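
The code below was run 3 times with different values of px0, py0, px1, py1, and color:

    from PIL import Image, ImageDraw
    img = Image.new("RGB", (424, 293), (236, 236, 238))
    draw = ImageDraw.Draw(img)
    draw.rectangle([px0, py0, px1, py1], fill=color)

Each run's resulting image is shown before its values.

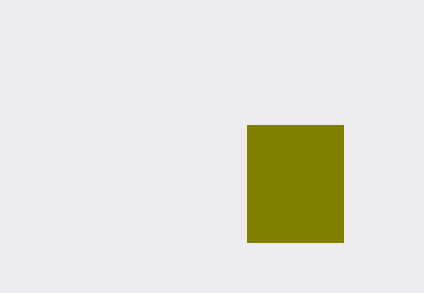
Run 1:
px0 = 247
py0 = 125
px1 = 343
py1 = 242
color = 'olive'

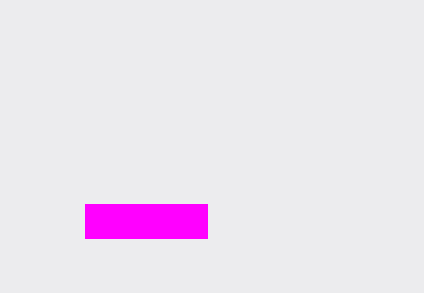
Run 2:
px0 = 85; py0 = 204; px1 = 207; py1 = 238; color = 'magenta'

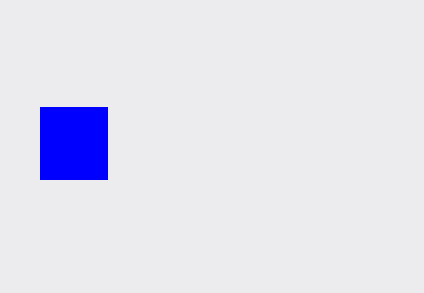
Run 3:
px0 = 40, py0 = 107, px1 = 107, py1 = 179, color = 'blue'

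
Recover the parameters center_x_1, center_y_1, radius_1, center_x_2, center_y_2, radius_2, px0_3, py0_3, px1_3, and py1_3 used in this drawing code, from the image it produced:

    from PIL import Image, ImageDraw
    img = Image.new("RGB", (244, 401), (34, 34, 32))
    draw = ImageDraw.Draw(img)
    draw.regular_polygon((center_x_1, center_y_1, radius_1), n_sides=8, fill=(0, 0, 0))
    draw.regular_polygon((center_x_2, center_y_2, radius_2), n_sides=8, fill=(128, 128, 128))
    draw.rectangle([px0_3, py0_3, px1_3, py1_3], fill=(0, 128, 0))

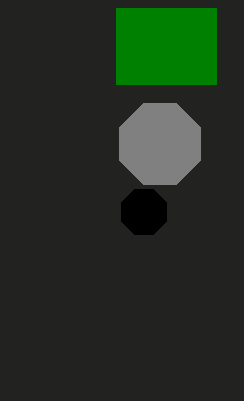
center_x_1 = 144
center_y_1 = 212
radius_1 = 24
center_x_2 = 160
center_y_2 = 144
radius_2 = 44
px0_3 = 116
py0_3 = 8
px1_3 = 216
py1_3 = 84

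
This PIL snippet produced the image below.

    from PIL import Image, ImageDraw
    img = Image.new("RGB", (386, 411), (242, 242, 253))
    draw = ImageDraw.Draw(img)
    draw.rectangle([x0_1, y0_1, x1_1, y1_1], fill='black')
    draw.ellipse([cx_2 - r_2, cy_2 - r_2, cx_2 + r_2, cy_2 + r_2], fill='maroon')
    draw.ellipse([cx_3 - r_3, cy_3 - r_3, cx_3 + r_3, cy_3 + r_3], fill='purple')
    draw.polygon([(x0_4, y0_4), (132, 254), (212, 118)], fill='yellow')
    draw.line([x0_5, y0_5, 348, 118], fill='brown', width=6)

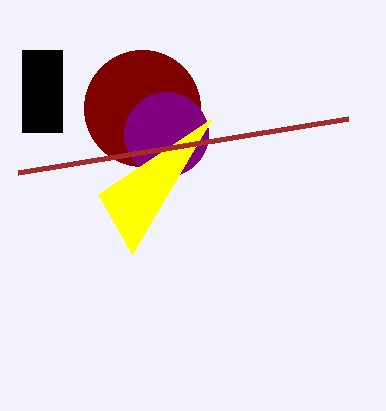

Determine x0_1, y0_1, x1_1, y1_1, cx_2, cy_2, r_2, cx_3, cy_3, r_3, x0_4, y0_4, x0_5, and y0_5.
x0_1 = 22, y0_1 = 50, x1_1 = 62, y1_1 = 132, cx_2 = 142, cy_2 = 108, r_2 = 58, cx_3 = 166, cy_3 = 134, r_3 = 42, x0_4 = 98, y0_4 = 194, x0_5 = 18, y0_5 = 172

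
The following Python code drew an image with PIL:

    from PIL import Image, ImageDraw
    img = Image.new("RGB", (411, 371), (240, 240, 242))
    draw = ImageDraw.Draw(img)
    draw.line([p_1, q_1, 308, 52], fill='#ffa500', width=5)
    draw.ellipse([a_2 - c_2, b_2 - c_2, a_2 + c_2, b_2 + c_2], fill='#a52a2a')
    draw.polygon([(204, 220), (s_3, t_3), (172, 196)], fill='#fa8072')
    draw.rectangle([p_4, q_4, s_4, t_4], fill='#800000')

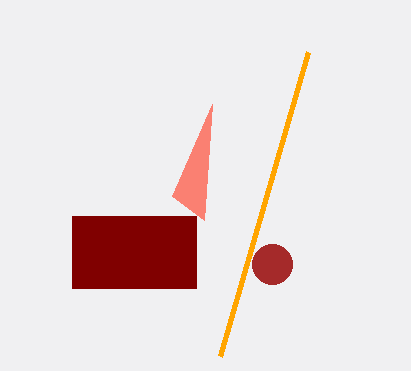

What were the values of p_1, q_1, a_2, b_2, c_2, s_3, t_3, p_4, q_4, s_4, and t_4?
p_1 = 220; q_1 = 356; a_2 = 272; b_2 = 264; c_2 = 20; s_3 = 212; t_3 = 104; p_4 = 72; q_4 = 216; s_4 = 196; t_4 = 288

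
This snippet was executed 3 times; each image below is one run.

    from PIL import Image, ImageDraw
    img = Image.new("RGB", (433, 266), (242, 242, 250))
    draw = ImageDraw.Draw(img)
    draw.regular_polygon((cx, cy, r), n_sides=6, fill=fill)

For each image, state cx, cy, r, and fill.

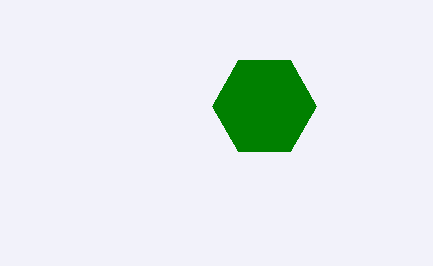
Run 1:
cx = 264
cy = 106
r = 52
fill = 'green'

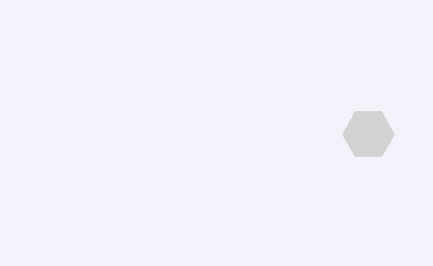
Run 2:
cx = 368, cy = 134, r = 26, fill = 'lightgray'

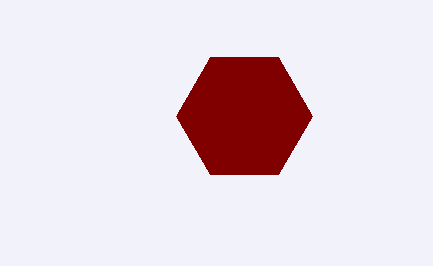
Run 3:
cx = 244; cy = 116; r = 68; fill = 'maroon'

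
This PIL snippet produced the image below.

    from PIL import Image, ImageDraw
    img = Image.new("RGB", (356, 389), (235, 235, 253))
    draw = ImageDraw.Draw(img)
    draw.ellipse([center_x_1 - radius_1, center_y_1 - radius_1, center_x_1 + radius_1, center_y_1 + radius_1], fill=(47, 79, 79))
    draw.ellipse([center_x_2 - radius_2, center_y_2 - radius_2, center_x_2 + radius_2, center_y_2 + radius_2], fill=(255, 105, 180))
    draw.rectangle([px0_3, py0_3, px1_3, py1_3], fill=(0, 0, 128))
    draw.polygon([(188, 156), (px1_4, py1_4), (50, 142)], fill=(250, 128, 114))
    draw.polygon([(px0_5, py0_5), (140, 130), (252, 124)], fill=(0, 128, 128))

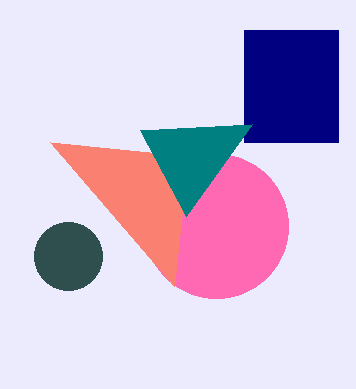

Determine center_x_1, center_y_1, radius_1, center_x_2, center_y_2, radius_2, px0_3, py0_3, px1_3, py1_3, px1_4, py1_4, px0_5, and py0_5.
center_x_1 = 68
center_y_1 = 256
radius_1 = 34
center_x_2 = 216
center_y_2 = 226
radius_2 = 72
px0_3 = 244
py0_3 = 30
px1_3 = 338
py1_3 = 142
px1_4 = 174
py1_4 = 286
px0_5 = 186
py0_5 = 216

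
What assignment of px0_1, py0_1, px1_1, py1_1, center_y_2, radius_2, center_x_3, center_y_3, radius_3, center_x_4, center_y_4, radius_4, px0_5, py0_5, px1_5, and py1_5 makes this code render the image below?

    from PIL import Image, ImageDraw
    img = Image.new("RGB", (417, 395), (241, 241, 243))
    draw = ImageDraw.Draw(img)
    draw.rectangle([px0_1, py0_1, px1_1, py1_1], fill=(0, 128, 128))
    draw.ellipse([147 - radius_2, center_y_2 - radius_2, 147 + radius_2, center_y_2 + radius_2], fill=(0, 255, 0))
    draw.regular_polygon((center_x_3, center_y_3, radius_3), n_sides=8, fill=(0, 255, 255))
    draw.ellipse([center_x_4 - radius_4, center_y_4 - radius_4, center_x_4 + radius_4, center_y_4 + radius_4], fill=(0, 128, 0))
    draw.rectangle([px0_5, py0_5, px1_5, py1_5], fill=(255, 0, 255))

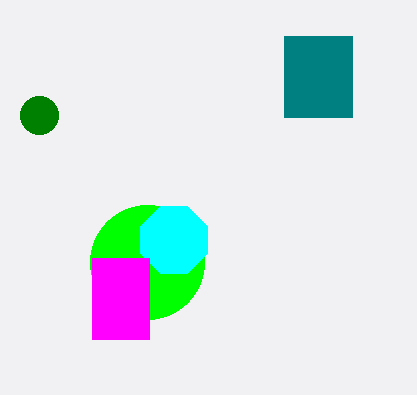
px0_1 = 284; py0_1 = 36; px1_1 = 352; py1_1 = 117; center_y_2 = 262; radius_2 = 57; center_x_3 = 174; center_y_3 = 240; radius_3 = 36; center_x_4 = 39; center_y_4 = 115; radius_4 = 19; px0_5 = 92; py0_5 = 258; px1_5 = 149; py1_5 = 339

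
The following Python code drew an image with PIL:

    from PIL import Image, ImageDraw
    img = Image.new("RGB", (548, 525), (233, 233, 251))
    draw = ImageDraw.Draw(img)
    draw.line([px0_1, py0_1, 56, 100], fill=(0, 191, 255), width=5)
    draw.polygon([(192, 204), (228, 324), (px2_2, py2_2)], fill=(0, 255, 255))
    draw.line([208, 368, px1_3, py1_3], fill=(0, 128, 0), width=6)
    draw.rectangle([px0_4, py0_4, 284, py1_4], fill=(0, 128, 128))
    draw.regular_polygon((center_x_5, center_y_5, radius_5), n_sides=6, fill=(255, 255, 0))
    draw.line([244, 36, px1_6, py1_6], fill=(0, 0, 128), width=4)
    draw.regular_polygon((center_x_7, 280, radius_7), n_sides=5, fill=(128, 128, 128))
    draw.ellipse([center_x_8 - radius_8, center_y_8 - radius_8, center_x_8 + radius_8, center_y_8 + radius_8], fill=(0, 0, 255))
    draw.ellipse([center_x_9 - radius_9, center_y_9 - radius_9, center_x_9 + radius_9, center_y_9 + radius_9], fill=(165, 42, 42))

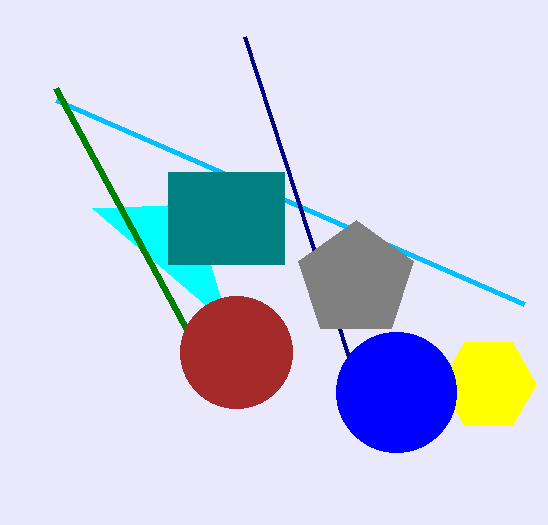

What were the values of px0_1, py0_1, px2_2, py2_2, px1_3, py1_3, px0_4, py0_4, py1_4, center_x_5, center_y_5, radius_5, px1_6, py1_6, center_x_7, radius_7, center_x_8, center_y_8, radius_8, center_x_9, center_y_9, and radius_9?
px0_1 = 524; py0_1 = 304; px2_2 = 92; py2_2 = 208; px1_3 = 56; py1_3 = 88; px0_4 = 168; py0_4 = 172; py1_4 = 264; center_x_5 = 488; center_y_5 = 384; radius_5 = 48; px1_6 = 348; py1_6 = 356; center_x_7 = 356; radius_7 = 60; center_x_8 = 396; center_y_8 = 392; radius_8 = 60; center_x_9 = 236; center_y_9 = 352; radius_9 = 56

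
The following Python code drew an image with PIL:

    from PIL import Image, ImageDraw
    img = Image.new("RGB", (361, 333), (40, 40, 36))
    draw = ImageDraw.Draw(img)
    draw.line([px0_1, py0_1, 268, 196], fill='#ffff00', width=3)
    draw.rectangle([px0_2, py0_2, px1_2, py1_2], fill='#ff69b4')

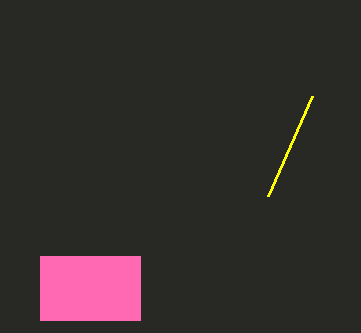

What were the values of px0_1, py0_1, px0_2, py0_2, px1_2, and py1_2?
px0_1 = 312, py0_1 = 96, px0_2 = 40, py0_2 = 256, px1_2 = 140, py1_2 = 320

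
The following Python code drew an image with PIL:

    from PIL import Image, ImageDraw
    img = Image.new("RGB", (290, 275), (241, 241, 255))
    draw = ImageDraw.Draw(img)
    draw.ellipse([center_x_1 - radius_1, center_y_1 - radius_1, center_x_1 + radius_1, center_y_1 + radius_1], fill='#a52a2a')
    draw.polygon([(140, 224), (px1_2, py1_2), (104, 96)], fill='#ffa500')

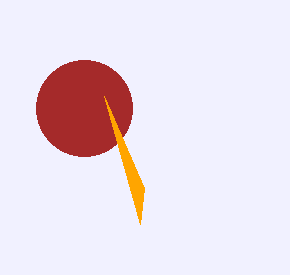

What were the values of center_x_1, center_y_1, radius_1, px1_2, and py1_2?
center_x_1 = 84, center_y_1 = 108, radius_1 = 48, px1_2 = 144, py1_2 = 188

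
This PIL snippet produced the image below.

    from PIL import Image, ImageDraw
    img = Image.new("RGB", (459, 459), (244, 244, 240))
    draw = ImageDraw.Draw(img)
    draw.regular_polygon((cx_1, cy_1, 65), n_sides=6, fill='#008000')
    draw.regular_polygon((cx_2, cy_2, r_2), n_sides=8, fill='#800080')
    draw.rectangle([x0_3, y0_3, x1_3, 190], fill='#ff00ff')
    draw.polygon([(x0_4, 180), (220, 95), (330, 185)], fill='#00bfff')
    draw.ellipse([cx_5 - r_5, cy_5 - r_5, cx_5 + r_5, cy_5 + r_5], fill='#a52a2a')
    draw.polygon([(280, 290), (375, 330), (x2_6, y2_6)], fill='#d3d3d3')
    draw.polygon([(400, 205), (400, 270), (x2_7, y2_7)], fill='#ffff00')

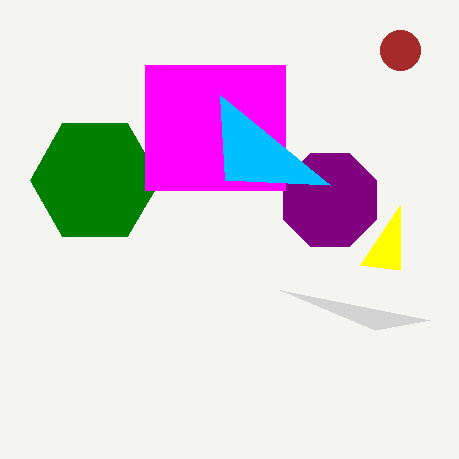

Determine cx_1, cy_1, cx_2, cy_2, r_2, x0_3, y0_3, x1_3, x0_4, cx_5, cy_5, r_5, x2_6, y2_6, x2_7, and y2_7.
cx_1 = 95; cy_1 = 180; cx_2 = 330; cy_2 = 200; r_2 = 50; x0_3 = 145; y0_3 = 65; x1_3 = 285; x0_4 = 225; cx_5 = 400; cy_5 = 50; r_5 = 20; x2_6 = 430; y2_6 = 320; x2_7 = 360; y2_7 = 265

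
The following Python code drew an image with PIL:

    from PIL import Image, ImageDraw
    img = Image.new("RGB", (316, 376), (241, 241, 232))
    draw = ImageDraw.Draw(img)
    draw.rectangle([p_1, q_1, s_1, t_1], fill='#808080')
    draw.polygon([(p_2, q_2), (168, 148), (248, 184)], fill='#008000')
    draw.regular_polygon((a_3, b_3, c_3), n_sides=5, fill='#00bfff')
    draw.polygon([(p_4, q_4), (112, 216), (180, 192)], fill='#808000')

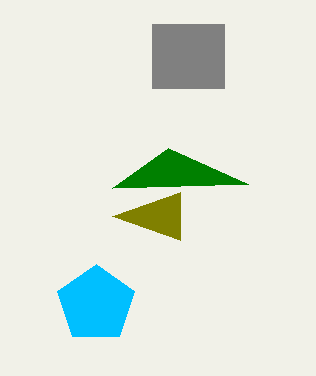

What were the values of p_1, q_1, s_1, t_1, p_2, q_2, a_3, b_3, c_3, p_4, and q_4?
p_1 = 152, q_1 = 24, s_1 = 224, t_1 = 88, p_2 = 112, q_2 = 188, a_3 = 96, b_3 = 304, c_3 = 40, p_4 = 180, q_4 = 240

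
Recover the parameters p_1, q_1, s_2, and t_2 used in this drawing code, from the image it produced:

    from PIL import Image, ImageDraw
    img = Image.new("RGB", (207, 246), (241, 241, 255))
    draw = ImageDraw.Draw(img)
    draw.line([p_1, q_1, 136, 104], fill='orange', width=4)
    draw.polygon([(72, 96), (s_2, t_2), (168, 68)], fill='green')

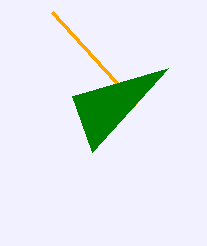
p_1 = 52, q_1 = 12, s_2 = 92, t_2 = 152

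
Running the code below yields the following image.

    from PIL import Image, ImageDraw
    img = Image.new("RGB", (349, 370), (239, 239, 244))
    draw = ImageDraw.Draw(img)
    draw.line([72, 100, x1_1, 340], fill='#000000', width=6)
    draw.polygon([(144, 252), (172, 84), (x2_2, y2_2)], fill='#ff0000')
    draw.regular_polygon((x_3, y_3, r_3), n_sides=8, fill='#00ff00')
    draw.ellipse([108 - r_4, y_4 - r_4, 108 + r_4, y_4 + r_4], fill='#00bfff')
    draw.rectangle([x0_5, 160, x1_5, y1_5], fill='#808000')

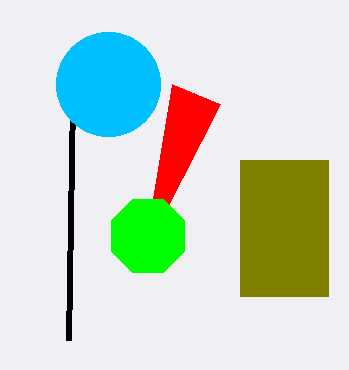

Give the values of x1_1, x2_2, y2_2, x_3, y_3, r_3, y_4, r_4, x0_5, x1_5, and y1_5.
x1_1 = 68, x2_2 = 220, y2_2 = 104, x_3 = 148, y_3 = 236, r_3 = 40, y_4 = 84, r_4 = 52, x0_5 = 240, x1_5 = 328, y1_5 = 296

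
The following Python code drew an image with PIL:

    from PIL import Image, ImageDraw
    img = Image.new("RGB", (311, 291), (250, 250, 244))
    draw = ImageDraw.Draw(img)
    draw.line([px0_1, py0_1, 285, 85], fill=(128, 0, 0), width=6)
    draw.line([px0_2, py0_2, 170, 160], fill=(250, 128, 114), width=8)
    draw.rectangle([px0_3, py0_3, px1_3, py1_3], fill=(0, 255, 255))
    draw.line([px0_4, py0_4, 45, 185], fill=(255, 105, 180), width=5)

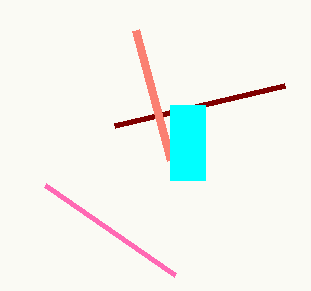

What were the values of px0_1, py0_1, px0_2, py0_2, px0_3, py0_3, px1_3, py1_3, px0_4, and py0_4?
px0_1 = 115; py0_1 = 125; px0_2 = 135; py0_2 = 30; px0_3 = 170; py0_3 = 105; px1_3 = 205; py1_3 = 180; px0_4 = 175; py0_4 = 275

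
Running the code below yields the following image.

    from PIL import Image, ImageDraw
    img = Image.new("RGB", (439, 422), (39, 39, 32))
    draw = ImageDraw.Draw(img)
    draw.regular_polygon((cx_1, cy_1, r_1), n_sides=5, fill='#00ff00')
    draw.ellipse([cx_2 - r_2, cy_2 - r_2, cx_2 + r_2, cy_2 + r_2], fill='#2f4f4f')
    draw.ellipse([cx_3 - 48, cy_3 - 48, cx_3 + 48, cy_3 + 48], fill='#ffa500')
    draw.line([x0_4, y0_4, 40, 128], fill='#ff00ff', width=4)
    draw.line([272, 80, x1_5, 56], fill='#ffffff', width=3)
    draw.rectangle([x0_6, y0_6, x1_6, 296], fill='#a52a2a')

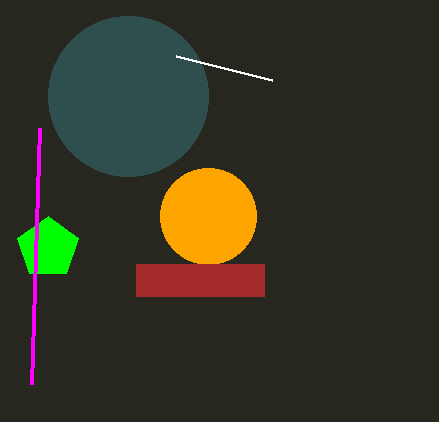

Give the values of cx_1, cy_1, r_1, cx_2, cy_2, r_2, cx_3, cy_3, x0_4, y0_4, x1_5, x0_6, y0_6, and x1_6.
cx_1 = 48
cy_1 = 248
r_1 = 32
cx_2 = 128
cy_2 = 96
r_2 = 80
cx_3 = 208
cy_3 = 216
x0_4 = 32
y0_4 = 384
x1_5 = 176
x0_6 = 136
y0_6 = 264
x1_6 = 264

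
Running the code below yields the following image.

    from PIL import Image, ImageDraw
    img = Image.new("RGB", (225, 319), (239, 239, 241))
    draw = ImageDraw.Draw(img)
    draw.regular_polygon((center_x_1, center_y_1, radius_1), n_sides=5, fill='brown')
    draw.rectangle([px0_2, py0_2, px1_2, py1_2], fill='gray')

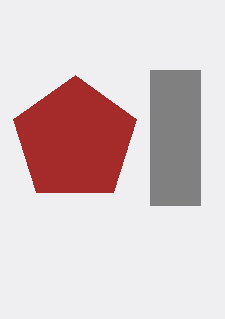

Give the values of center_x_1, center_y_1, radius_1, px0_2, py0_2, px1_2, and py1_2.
center_x_1 = 75
center_y_1 = 140
radius_1 = 65
px0_2 = 150
py0_2 = 70
px1_2 = 200
py1_2 = 205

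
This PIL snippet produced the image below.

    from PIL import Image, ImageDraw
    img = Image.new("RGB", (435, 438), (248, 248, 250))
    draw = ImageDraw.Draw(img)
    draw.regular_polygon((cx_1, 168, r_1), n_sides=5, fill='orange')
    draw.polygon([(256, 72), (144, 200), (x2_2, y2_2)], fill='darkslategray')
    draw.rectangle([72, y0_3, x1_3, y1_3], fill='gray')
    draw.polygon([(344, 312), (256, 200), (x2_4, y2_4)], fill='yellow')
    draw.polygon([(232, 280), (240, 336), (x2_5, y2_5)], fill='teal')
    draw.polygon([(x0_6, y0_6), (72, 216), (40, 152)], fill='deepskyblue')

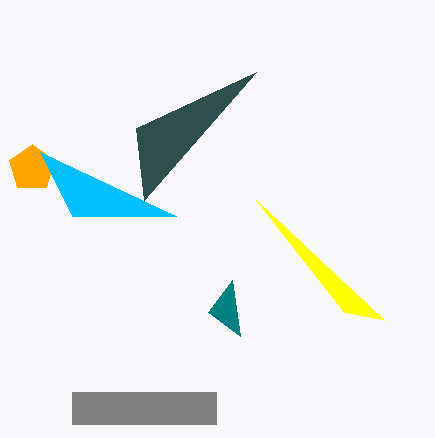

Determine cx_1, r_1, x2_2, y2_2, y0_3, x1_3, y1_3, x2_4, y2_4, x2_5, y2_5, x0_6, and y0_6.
cx_1 = 32; r_1 = 24; x2_2 = 136; y2_2 = 128; y0_3 = 392; x1_3 = 216; y1_3 = 424; x2_4 = 384; y2_4 = 320; x2_5 = 208; y2_5 = 312; x0_6 = 176; y0_6 = 216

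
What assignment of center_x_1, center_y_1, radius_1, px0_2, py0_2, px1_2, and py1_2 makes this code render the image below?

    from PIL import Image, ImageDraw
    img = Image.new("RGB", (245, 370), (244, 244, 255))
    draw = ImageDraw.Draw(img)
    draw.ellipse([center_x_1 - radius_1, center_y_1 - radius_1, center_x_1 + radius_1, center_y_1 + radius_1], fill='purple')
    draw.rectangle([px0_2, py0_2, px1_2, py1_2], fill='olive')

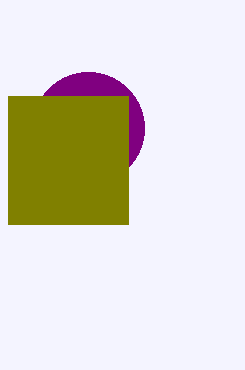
center_x_1 = 88; center_y_1 = 128; radius_1 = 56; px0_2 = 8; py0_2 = 96; px1_2 = 128; py1_2 = 224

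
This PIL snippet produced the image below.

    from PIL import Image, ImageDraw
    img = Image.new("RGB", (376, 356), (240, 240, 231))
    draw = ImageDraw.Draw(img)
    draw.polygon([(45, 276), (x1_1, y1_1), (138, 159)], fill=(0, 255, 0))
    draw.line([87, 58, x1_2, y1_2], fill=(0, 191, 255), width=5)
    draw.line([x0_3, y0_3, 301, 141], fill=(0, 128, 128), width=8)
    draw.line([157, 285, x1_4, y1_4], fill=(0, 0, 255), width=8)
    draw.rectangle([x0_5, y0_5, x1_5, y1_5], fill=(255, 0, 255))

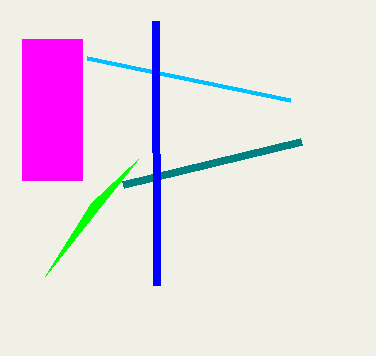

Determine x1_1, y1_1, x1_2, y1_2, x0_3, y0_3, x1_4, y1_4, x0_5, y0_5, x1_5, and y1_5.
x1_1 = 91; y1_1 = 203; x1_2 = 290; y1_2 = 100; x0_3 = 123; y0_3 = 184; x1_4 = 156; y1_4 = 21; x0_5 = 22; y0_5 = 39; x1_5 = 82; y1_5 = 180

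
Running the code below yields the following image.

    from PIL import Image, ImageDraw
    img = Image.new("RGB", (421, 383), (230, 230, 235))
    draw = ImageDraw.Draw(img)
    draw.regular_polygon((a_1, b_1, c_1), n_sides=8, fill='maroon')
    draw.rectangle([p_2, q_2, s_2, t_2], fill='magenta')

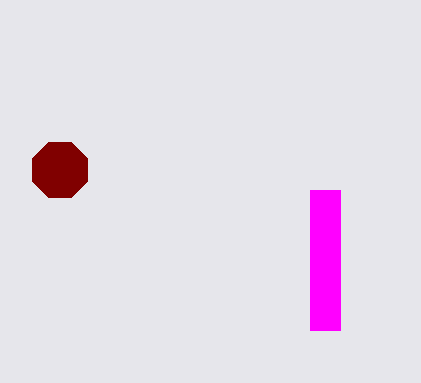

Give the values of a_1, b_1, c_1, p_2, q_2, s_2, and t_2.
a_1 = 60
b_1 = 170
c_1 = 30
p_2 = 310
q_2 = 190
s_2 = 340
t_2 = 330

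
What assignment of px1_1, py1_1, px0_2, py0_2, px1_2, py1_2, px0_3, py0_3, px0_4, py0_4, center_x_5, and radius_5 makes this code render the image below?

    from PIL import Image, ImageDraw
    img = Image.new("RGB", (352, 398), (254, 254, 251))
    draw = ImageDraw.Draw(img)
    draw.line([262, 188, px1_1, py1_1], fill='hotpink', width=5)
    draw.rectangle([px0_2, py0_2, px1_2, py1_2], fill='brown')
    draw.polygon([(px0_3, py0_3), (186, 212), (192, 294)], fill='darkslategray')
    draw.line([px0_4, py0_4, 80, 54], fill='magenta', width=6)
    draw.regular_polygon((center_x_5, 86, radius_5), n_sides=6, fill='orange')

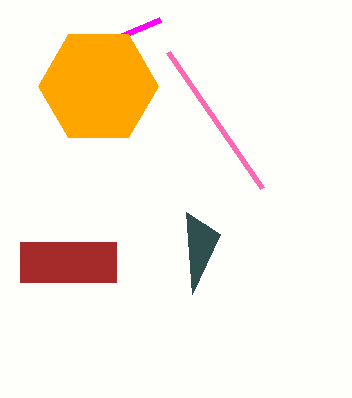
px1_1 = 168, py1_1 = 52, px0_2 = 20, py0_2 = 242, px1_2 = 116, py1_2 = 282, px0_3 = 220, py0_3 = 234, px0_4 = 160, py0_4 = 20, center_x_5 = 98, radius_5 = 60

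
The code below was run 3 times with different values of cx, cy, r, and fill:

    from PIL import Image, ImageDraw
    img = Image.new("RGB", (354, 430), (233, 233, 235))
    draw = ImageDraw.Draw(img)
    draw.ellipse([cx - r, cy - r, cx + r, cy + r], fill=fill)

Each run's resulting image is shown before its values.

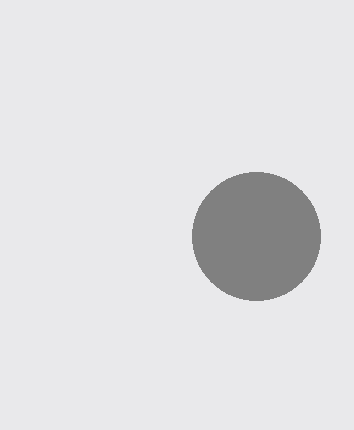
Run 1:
cx = 256, cy = 236, r = 64, fill = 'gray'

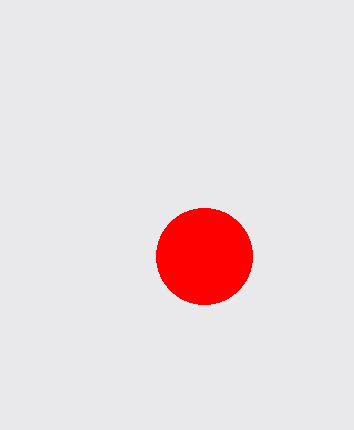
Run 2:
cx = 204, cy = 256, r = 48, fill = 'red'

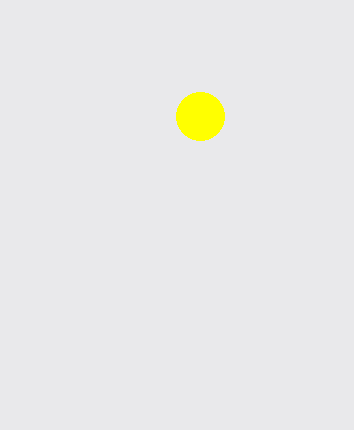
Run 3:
cx = 200; cy = 116; r = 24; fill = 'yellow'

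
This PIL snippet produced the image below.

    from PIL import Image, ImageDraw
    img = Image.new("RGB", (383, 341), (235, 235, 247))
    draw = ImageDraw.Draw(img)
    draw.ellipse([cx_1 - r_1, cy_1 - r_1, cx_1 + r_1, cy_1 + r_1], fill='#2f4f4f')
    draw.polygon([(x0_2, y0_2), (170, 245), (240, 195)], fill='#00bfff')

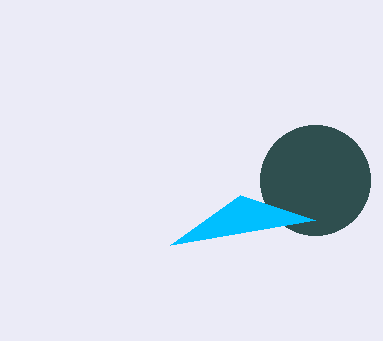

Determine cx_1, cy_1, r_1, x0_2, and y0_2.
cx_1 = 315; cy_1 = 180; r_1 = 55; x0_2 = 315; y0_2 = 220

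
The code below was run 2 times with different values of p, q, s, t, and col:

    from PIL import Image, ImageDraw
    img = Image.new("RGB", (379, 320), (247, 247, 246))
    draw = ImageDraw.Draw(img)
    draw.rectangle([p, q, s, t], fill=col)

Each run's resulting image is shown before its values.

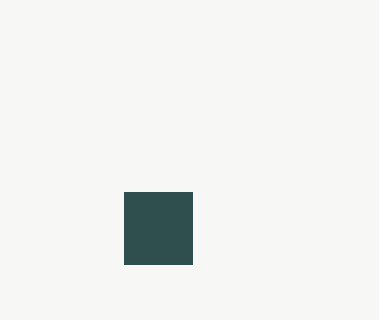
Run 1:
p = 124, q = 192, s = 192, t = 264, col = 'darkslategray'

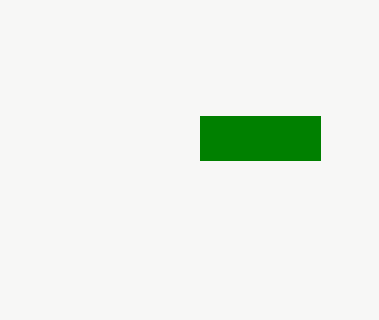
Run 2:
p = 200
q = 116
s = 320
t = 160
col = 'green'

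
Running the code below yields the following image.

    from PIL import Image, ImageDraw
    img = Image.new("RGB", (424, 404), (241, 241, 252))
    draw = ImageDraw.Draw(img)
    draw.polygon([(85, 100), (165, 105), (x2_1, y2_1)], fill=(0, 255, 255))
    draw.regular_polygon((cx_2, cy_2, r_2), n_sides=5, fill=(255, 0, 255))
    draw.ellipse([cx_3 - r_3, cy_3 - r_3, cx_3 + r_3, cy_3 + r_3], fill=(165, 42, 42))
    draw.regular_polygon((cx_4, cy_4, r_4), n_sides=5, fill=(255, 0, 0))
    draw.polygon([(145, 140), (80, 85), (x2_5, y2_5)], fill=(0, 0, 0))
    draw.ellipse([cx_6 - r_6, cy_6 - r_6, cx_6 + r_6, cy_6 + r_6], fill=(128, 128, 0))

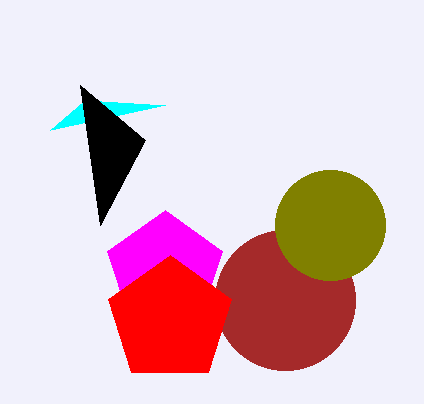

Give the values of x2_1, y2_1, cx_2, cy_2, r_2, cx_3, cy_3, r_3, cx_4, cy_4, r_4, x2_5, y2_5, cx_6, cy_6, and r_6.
x2_1 = 50; y2_1 = 130; cx_2 = 165; cy_2 = 270; r_2 = 60; cx_3 = 285; cy_3 = 300; r_3 = 70; cx_4 = 170; cy_4 = 320; r_4 = 65; x2_5 = 100; y2_5 = 225; cx_6 = 330; cy_6 = 225; r_6 = 55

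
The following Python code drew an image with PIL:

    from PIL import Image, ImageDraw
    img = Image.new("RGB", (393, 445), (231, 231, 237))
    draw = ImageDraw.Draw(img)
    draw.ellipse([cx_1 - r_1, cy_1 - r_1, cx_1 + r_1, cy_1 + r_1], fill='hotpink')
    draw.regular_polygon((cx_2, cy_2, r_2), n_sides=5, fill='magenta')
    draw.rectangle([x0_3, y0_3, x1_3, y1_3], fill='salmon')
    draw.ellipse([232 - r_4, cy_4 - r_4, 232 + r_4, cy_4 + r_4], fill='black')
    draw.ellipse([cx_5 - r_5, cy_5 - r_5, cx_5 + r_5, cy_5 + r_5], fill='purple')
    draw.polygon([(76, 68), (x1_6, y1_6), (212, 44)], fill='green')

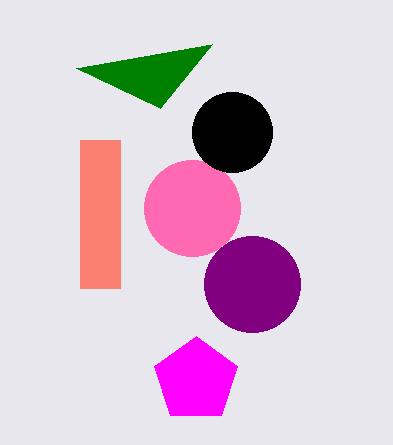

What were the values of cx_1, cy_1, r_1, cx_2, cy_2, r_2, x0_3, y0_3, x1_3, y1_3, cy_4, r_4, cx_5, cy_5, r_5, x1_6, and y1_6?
cx_1 = 192; cy_1 = 208; r_1 = 48; cx_2 = 196; cy_2 = 380; r_2 = 44; x0_3 = 80; y0_3 = 140; x1_3 = 120; y1_3 = 288; cy_4 = 132; r_4 = 40; cx_5 = 252; cy_5 = 284; r_5 = 48; x1_6 = 160; y1_6 = 108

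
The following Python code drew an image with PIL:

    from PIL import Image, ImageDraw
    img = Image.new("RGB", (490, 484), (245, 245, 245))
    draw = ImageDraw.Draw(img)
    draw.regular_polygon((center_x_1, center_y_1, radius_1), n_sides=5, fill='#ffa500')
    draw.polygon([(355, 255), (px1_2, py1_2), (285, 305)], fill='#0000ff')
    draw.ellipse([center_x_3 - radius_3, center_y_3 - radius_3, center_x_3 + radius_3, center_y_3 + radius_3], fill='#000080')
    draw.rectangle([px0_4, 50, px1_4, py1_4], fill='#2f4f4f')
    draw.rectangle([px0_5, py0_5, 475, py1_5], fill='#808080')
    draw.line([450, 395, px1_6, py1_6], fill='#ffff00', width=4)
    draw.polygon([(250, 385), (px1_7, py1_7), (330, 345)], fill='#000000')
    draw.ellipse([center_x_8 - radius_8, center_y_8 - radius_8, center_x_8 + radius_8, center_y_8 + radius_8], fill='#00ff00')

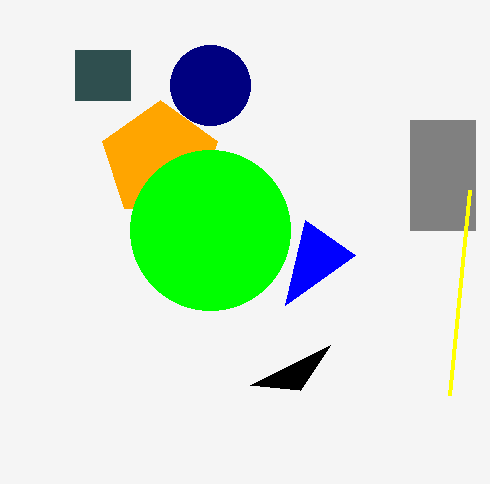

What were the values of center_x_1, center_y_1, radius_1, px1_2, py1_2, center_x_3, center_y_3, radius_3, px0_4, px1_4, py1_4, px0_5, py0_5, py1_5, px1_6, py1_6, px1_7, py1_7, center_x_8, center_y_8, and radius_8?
center_x_1 = 160, center_y_1 = 160, radius_1 = 60, px1_2 = 305, py1_2 = 220, center_x_3 = 210, center_y_3 = 85, radius_3 = 40, px0_4 = 75, px1_4 = 130, py1_4 = 100, px0_5 = 410, py0_5 = 120, py1_5 = 230, px1_6 = 470, py1_6 = 190, px1_7 = 300, py1_7 = 390, center_x_8 = 210, center_y_8 = 230, radius_8 = 80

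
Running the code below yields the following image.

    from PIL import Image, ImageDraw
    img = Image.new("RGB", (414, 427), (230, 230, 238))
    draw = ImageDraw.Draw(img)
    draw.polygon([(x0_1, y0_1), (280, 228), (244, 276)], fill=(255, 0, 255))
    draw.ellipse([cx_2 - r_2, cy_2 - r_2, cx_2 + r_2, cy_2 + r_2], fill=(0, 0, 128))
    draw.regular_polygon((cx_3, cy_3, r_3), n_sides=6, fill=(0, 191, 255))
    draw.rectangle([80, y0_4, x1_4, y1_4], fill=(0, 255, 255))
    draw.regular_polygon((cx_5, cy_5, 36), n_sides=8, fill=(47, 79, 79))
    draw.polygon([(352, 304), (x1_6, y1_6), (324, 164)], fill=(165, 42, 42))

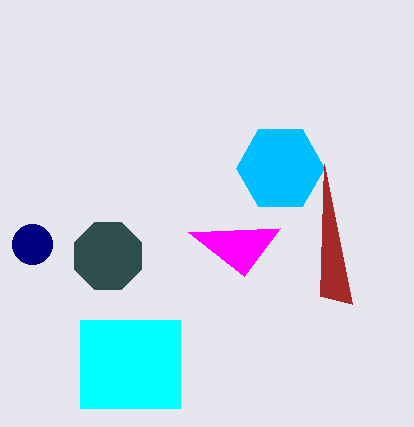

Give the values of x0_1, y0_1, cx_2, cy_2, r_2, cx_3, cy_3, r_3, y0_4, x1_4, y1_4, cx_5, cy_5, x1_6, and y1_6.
x0_1 = 188; y0_1 = 232; cx_2 = 32; cy_2 = 244; r_2 = 20; cx_3 = 280; cy_3 = 168; r_3 = 44; y0_4 = 320; x1_4 = 180; y1_4 = 408; cx_5 = 108; cy_5 = 256; x1_6 = 320; y1_6 = 296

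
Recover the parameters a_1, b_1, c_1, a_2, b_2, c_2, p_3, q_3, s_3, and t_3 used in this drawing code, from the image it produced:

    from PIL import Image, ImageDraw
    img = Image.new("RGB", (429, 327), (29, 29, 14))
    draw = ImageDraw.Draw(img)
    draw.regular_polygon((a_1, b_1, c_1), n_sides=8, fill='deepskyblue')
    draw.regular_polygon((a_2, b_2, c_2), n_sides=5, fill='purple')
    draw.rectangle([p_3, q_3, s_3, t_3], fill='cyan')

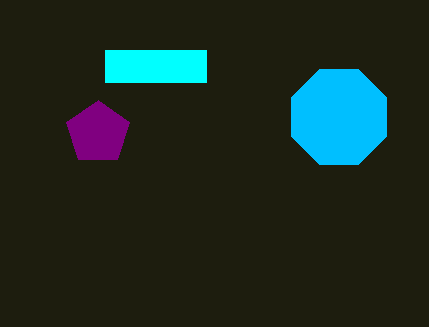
a_1 = 339; b_1 = 117; c_1 = 51; a_2 = 98; b_2 = 133; c_2 = 33; p_3 = 105; q_3 = 50; s_3 = 206; t_3 = 82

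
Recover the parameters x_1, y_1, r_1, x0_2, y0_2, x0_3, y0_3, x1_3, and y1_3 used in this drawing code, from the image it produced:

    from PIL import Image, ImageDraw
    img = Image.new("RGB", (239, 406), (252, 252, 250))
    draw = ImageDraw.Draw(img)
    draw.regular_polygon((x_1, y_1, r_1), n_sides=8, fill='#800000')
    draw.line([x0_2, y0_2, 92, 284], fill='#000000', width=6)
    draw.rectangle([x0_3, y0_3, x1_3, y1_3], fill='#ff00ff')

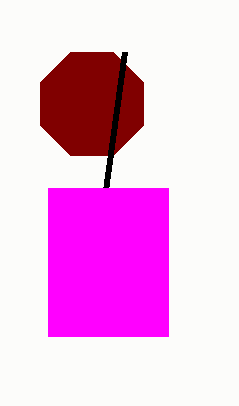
x_1 = 92
y_1 = 104
r_1 = 56
x0_2 = 124
y0_2 = 52
x0_3 = 48
y0_3 = 188
x1_3 = 168
y1_3 = 336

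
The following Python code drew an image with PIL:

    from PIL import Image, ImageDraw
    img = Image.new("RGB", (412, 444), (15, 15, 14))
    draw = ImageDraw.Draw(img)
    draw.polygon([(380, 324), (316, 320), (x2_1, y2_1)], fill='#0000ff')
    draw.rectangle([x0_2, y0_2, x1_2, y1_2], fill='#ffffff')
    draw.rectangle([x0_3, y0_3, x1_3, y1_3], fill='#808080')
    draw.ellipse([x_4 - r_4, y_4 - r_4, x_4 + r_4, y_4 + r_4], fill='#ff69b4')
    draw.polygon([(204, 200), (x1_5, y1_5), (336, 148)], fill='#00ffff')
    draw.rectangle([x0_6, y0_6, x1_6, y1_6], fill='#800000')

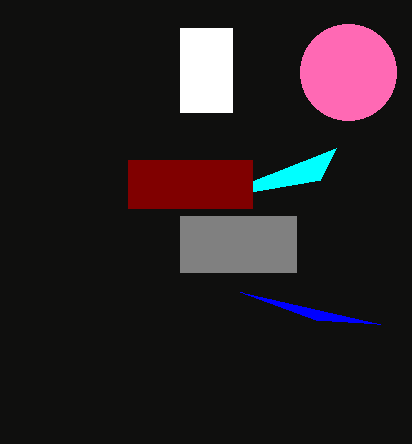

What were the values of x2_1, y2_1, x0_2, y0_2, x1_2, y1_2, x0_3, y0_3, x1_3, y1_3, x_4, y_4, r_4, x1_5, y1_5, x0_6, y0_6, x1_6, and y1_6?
x2_1 = 240
y2_1 = 292
x0_2 = 180
y0_2 = 28
x1_2 = 232
y1_2 = 112
x0_3 = 180
y0_3 = 216
x1_3 = 296
y1_3 = 272
x_4 = 348
y_4 = 72
r_4 = 48
x1_5 = 320
y1_5 = 180
x0_6 = 128
y0_6 = 160
x1_6 = 252
y1_6 = 208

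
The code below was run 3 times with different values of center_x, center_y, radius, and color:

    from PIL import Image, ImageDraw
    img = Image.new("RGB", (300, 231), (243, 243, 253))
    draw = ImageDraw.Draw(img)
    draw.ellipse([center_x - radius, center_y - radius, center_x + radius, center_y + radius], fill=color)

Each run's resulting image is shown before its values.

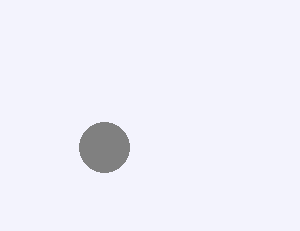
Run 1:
center_x = 104
center_y = 147
radius = 25
color = 'gray'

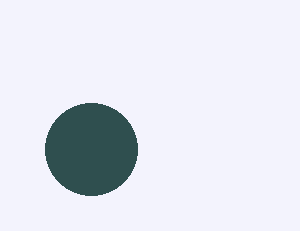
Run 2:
center_x = 91
center_y = 149
radius = 46
color = 'darkslategray'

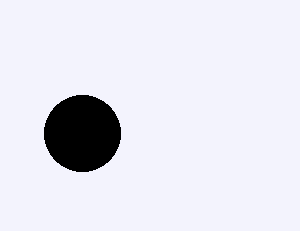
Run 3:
center_x = 82
center_y = 133
radius = 38
color = 'black'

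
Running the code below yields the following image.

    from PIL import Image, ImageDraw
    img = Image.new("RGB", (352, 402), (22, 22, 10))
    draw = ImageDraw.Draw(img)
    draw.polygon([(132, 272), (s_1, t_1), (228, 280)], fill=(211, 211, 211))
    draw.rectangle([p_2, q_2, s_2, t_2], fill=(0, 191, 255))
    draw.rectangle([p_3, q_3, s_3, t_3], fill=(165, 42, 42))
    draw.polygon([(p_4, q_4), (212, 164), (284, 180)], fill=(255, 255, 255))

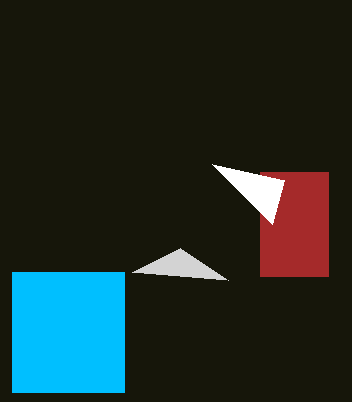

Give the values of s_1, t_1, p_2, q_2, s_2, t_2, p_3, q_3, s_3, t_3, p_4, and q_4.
s_1 = 180; t_1 = 248; p_2 = 12; q_2 = 272; s_2 = 124; t_2 = 392; p_3 = 260; q_3 = 172; s_3 = 328; t_3 = 276; p_4 = 272; q_4 = 224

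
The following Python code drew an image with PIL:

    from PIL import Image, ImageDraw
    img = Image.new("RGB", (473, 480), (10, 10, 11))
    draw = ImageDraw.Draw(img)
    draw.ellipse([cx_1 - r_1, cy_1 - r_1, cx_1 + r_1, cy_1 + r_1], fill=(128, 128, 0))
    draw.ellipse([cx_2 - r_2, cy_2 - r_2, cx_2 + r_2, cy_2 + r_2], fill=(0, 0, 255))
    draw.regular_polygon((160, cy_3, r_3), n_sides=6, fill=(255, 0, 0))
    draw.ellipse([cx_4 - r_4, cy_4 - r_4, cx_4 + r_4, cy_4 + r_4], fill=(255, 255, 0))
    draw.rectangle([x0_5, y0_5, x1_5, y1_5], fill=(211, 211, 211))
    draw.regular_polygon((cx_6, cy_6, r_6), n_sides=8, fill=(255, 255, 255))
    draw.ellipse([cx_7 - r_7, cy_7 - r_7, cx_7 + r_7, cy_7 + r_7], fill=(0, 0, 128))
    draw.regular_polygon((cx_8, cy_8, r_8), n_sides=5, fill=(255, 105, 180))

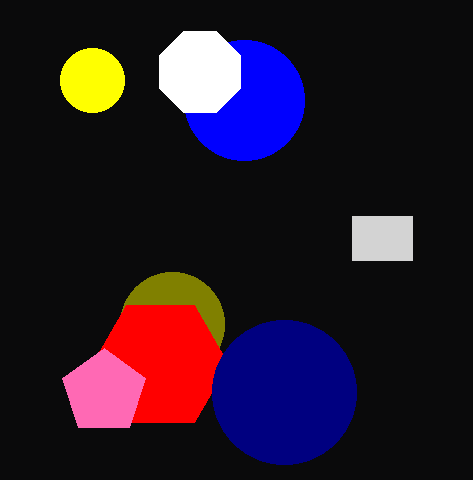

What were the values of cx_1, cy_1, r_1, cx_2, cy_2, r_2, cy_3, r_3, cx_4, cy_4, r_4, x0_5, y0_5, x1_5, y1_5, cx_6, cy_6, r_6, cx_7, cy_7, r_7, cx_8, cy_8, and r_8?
cx_1 = 172
cy_1 = 324
r_1 = 52
cx_2 = 244
cy_2 = 100
r_2 = 60
cy_3 = 364
r_3 = 68
cx_4 = 92
cy_4 = 80
r_4 = 32
x0_5 = 352
y0_5 = 216
x1_5 = 412
y1_5 = 260
cx_6 = 200
cy_6 = 72
r_6 = 44
cx_7 = 284
cy_7 = 392
r_7 = 72
cx_8 = 104
cy_8 = 392
r_8 = 44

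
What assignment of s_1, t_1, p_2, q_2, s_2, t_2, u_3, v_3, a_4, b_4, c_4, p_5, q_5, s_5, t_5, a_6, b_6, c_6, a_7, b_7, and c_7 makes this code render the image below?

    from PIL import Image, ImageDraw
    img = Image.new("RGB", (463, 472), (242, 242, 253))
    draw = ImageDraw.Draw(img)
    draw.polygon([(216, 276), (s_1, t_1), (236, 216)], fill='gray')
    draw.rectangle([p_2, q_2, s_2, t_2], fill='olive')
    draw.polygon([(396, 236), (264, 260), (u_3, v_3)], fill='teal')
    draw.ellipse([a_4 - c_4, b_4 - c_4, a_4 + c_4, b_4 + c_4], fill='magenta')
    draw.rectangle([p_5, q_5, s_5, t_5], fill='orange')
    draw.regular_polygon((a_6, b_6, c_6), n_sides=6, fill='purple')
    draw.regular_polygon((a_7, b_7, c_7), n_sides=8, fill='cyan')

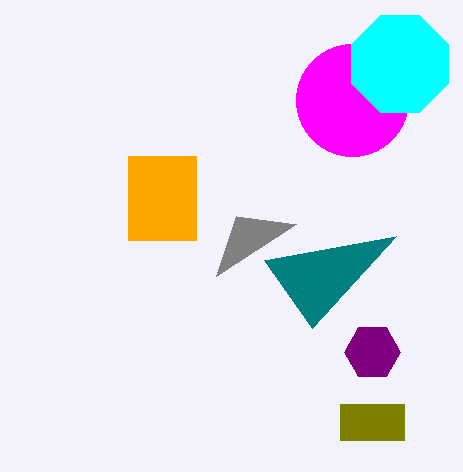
s_1 = 296; t_1 = 224; p_2 = 340; q_2 = 404; s_2 = 404; t_2 = 440; u_3 = 312; v_3 = 328; a_4 = 352; b_4 = 100; c_4 = 56; p_5 = 128; q_5 = 156; s_5 = 196; t_5 = 240; a_6 = 372; b_6 = 352; c_6 = 28; a_7 = 400; b_7 = 64; c_7 = 52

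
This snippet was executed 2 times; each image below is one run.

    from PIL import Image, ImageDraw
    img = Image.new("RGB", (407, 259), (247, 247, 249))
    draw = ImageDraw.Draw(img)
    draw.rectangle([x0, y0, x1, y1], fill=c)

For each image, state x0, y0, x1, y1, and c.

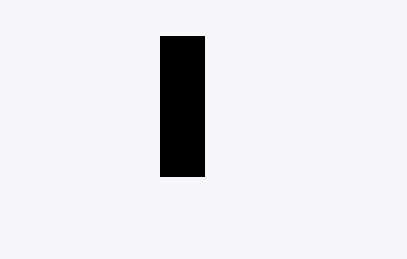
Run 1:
x0 = 160, y0 = 36, x1 = 204, y1 = 176, c = 'black'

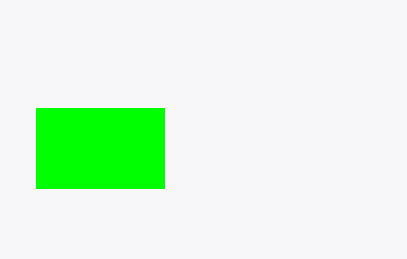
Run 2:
x0 = 36, y0 = 108, x1 = 164, y1 = 188, c = 'lime'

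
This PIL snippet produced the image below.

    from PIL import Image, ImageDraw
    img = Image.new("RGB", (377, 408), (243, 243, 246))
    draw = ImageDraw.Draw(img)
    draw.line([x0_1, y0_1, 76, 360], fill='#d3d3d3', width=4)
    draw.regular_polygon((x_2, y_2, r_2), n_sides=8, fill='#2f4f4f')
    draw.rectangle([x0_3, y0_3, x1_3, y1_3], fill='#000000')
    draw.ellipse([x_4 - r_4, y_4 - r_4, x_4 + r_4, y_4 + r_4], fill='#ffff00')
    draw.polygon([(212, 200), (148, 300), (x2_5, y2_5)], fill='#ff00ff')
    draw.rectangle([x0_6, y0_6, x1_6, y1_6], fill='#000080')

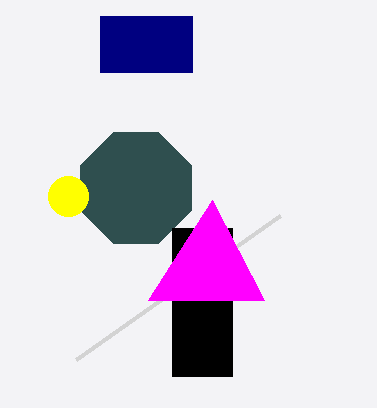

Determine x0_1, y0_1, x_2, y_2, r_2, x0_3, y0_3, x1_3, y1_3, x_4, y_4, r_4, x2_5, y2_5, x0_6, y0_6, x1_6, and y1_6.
x0_1 = 280, y0_1 = 216, x_2 = 136, y_2 = 188, r_2 = 60, x0_3 = 172, y0_3 = 228, x1_3 = 232, y1_3 = 376, x_4 = 68, y_4 = 196, r_4 = 20, x2_5 = 264, y2_5 = 300, x0_6 = 100, y0_6 = 16, x1_6 = 192, y1_6 = 72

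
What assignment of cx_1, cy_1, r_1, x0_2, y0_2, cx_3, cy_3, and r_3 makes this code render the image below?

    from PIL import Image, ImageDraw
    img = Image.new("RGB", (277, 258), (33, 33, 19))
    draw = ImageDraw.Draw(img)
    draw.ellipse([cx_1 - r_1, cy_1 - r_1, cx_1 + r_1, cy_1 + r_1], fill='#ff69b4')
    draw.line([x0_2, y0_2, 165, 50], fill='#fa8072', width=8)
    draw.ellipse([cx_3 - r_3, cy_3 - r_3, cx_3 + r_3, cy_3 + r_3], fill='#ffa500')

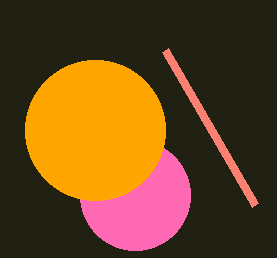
cx_1 = 135
cy_1 = 195
r_1 = 55
x0_2 = 255
y0_2 = 205
cx_3 = 95
cy_3 = 130
r_3 = 70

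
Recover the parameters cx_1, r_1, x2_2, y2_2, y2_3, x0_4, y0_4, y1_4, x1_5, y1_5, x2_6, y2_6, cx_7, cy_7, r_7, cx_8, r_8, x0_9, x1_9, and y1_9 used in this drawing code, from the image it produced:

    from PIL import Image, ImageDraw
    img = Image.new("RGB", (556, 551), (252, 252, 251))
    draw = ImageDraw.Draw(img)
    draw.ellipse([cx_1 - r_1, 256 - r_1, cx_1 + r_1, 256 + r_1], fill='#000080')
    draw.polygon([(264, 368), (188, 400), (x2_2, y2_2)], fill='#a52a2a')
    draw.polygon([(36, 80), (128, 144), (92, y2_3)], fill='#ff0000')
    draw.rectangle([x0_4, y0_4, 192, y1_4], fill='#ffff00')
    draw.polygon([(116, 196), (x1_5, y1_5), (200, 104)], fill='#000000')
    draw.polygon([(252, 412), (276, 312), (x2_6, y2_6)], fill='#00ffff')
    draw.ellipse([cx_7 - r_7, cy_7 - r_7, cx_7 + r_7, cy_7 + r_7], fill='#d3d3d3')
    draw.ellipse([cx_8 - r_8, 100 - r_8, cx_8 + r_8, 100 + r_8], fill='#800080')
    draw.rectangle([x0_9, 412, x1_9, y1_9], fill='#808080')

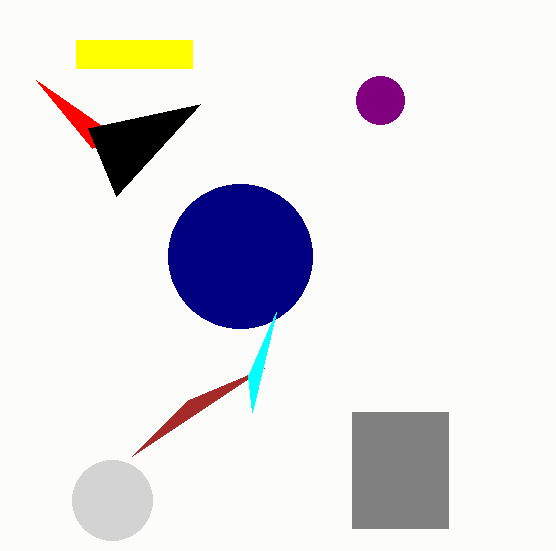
cx_1 = 240, r_1 = 72, x2_2 = 132, y2_2 = 456, y2_3 = 148, x0_4 = 76, y0_4 = 40, y1_4 = 68, x1_5 = 88, y1_5 = 128, x2_6 = 248, y2_6 = 376, cx_7 = 112, cy_7 = 500, r_7 = 40, cx_8 = 380, r_8 = 24, x0_9 = 352, x1_9 = 448, y1_9 = 528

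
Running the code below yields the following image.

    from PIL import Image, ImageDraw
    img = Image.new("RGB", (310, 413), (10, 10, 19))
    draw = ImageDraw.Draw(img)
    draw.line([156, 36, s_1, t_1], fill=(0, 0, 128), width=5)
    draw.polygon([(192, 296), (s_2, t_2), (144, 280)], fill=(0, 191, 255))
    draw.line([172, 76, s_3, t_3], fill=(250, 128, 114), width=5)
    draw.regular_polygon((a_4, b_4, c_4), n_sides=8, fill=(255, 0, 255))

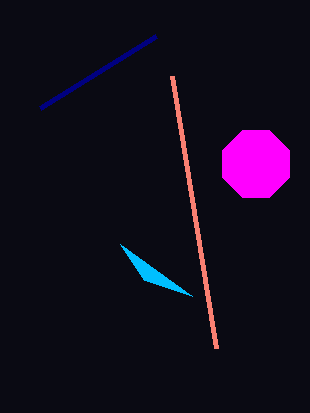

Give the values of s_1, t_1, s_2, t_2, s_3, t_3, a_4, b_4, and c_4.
s_1 = 40, t_1 = 108, s_2 = 120, t_2 = 244, s_3 = 216, t_3 = 348, a_4 = 256, b_4 = 164, c_4 = 36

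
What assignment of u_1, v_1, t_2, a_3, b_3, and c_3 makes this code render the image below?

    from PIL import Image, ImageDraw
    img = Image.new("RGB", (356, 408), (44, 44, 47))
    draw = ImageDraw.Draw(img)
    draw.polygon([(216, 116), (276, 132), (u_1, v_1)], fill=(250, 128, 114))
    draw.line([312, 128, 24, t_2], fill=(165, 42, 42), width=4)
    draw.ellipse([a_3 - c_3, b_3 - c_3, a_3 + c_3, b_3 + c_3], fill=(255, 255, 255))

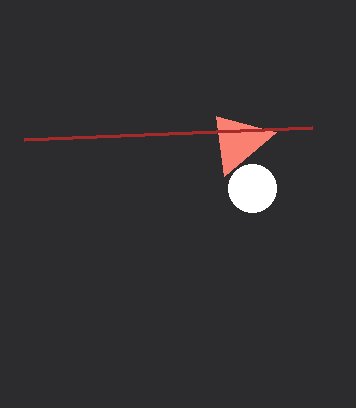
u_1 = 224
v_1 = 176
t_2 = 140
a_3 = 252
b_3 = 188
c_3 = 24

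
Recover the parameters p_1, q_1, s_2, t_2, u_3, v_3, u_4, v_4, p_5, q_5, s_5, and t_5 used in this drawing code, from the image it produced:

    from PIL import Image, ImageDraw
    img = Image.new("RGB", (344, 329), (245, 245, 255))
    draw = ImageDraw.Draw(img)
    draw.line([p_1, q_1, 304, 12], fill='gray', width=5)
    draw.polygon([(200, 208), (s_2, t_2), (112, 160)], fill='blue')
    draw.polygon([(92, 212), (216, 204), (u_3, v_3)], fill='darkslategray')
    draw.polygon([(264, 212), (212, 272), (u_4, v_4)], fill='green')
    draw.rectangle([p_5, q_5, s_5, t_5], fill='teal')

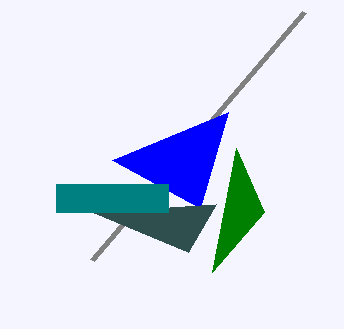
p_1 = 92
q_1 = 260
s_2 = 228
t_2 = 112
u_3 = 188
v_3 = 252
u_4 = 236
v_4 = 148
p_5 = 56
q_5 = 184
s_5 = 168
t_5 = 212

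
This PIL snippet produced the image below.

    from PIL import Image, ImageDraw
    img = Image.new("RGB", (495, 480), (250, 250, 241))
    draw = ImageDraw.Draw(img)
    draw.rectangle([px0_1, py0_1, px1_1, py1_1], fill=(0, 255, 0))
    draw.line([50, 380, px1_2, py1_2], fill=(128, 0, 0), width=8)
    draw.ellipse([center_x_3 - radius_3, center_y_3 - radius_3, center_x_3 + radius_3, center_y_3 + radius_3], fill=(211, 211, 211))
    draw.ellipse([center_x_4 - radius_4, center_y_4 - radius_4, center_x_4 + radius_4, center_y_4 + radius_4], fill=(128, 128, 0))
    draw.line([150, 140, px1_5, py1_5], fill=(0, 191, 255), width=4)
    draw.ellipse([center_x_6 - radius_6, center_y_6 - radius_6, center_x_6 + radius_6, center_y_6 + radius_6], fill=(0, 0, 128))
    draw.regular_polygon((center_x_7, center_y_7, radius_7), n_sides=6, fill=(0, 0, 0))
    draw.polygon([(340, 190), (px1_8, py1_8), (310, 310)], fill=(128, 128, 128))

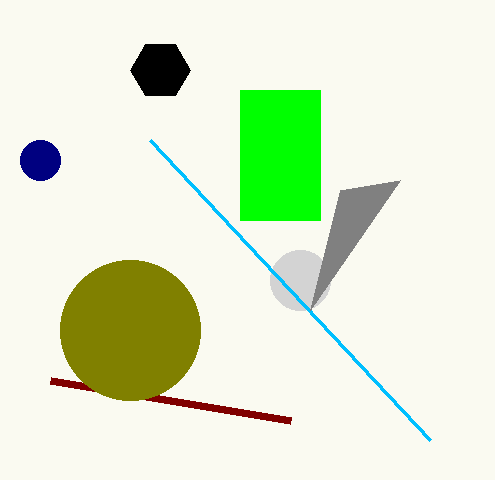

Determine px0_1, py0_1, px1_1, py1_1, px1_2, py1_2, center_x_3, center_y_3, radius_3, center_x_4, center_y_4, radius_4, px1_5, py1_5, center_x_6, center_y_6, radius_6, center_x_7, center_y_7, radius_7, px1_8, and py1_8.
px0_1 = 240
py0_1 = 90
px1_1 = 320
py1_1 = 220
px1_2 = 290
py1_2 = 420
center_x_3 = 300
center_y_3 = 280
radius_3 = 30
center_x_4 = 130
center_y_4 = 330
radius_4 = 70
px1_5 = 430
py1_5 = 440
center_x_6 = 40
center_y_6 = 160
radius_6 = 20
center_x_7 = 160
center_y_7 = 70
radius_7 = 30
px1_8 = 400
py1_8 = 180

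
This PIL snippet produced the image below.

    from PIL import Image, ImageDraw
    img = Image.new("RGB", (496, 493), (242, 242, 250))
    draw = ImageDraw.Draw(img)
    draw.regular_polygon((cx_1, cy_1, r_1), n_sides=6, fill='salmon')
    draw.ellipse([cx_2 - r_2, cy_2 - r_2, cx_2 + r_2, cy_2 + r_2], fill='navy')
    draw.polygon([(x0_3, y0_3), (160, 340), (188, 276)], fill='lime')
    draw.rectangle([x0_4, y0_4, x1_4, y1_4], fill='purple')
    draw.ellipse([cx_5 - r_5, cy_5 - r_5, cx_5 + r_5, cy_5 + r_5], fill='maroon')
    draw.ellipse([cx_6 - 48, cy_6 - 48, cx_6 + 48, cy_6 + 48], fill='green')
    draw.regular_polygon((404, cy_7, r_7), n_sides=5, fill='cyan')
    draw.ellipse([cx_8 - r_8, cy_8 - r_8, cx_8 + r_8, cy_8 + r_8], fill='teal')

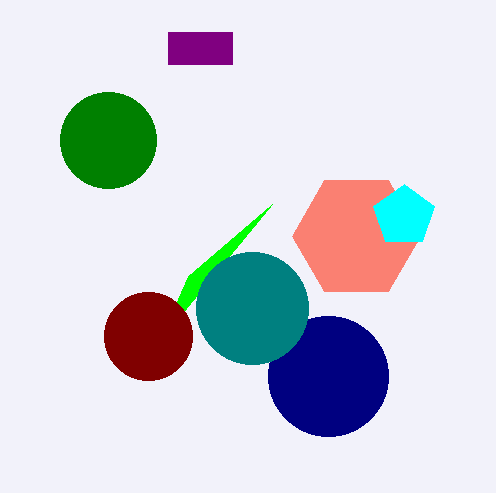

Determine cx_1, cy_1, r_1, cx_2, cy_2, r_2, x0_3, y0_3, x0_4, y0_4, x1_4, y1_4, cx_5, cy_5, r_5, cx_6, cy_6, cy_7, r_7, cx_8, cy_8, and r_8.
cx_1 = 356
cy_1 = 236
r_1 = 64
cx_2 = 328
cy_2 = 376
r_2 = 60
x0_3 = 272
y0_3 = 204
x0_4 = 168
y0_4 = 32
x1_4 = 232
y1_4 = 64
cx_5 = 148
cy_5 = 336
r_5 = 44
cx_6 = 108
cy_6 = 140
cy_7 = 216
r_7 = 32
cx_8 = 252
cy_8 = 308
r_8 = 56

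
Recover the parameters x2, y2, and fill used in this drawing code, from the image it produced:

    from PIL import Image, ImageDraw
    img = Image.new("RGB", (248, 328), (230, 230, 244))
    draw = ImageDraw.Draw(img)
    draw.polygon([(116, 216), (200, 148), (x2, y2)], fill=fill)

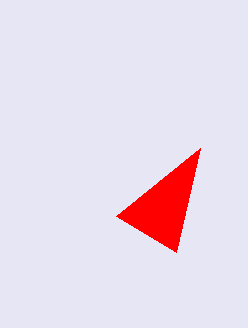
x2 = 176; y2 = 252; fill = 'red'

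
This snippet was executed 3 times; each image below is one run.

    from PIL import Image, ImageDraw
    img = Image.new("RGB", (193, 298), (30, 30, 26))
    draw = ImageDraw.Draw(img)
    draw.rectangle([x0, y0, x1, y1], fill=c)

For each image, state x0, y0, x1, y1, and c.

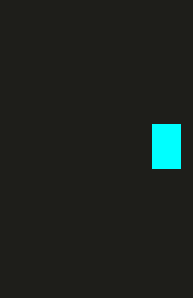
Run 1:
x0 = 152; y0 = 124; x1 = 180; y1 = 168; c = 'cyan'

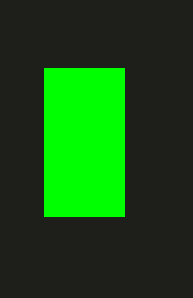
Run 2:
x0 = 44, y0 = 68, x1 = 124, y1 = 216, c = 'lime'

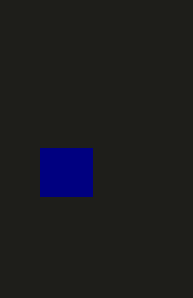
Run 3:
x0 = 40; y0 = 148; x1 = 92; y1 = 196; c = 'navy'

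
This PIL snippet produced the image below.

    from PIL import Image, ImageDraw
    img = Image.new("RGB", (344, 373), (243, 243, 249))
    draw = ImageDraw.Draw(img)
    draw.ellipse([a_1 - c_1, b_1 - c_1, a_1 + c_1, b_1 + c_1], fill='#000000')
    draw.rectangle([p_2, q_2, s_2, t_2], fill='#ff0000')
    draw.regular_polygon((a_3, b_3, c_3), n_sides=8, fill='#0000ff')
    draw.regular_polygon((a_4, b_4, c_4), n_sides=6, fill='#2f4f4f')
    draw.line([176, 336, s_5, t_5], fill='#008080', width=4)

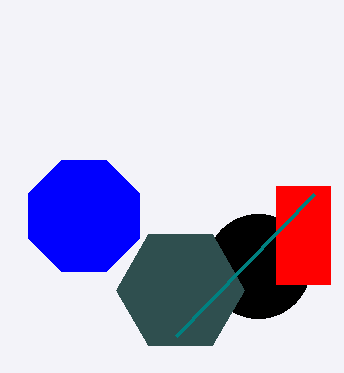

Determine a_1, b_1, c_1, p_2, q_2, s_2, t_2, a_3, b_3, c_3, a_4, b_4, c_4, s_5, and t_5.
a_1 = 258; b_1 = 266; c_1 = 52; p_2 = 276; q_2 = 186; s_2 = 330; t_2 = 284; a_3 = 84; b_3 = 216; c_3 = 60; a_4 = 180; b_4 = 290; c_4 = 64; s_5 = 314; t_5 = 194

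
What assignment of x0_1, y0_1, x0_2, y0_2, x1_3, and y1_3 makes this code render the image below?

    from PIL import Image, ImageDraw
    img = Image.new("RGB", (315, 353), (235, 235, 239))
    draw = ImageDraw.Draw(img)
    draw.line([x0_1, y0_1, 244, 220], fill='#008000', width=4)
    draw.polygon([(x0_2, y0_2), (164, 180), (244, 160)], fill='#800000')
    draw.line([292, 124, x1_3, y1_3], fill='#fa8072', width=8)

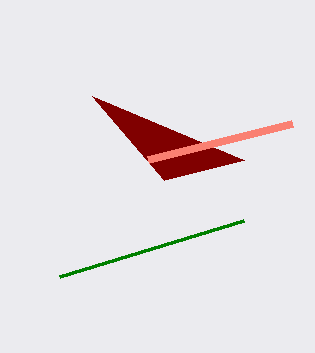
x0_1 = 60
y0_1 = 276
x0_2 = 92
y0_2 = 96
x1_3 = 148
y1_3 = 160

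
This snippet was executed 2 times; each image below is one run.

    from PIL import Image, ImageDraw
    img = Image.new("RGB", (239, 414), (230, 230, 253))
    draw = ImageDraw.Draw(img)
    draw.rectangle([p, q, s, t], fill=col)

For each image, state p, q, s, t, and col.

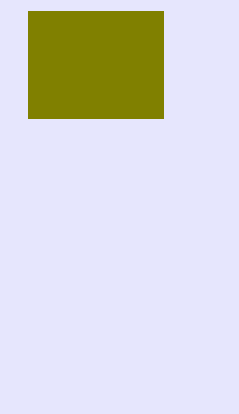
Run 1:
p = 28; q = 11; s = 163; t = 118; col = 'olive'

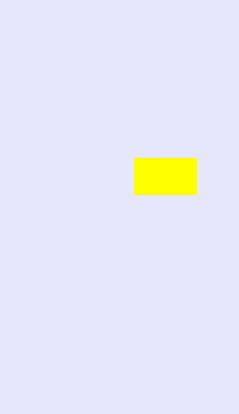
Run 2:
p = 134, q = 158, s = 196, t = 194, col = 'yellow'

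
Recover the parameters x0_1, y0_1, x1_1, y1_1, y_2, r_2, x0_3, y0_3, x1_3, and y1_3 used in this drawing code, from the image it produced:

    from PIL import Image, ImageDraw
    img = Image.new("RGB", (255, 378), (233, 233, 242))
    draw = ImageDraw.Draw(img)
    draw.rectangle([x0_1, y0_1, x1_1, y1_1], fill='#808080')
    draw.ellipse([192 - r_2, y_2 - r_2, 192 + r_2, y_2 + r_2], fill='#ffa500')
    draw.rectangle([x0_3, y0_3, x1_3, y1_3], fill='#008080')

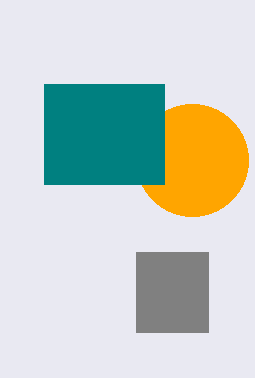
x0_1 = 136
y0_1 = 252
x1_1 = 208
y1_1 = 332
y_2 = 160
r_2 = 56
x0_3 = 44
y0_3 = 84
x1_3 = 164
y1_3 = 184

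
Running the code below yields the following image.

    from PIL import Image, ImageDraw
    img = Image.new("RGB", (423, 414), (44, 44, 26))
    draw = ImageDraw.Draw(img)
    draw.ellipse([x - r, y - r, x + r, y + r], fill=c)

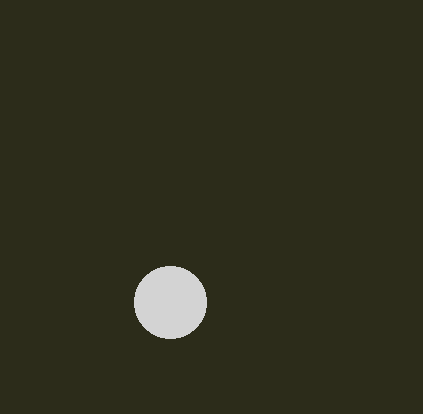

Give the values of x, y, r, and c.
x = 170, y = 302, r = 36, c = 'lightgray'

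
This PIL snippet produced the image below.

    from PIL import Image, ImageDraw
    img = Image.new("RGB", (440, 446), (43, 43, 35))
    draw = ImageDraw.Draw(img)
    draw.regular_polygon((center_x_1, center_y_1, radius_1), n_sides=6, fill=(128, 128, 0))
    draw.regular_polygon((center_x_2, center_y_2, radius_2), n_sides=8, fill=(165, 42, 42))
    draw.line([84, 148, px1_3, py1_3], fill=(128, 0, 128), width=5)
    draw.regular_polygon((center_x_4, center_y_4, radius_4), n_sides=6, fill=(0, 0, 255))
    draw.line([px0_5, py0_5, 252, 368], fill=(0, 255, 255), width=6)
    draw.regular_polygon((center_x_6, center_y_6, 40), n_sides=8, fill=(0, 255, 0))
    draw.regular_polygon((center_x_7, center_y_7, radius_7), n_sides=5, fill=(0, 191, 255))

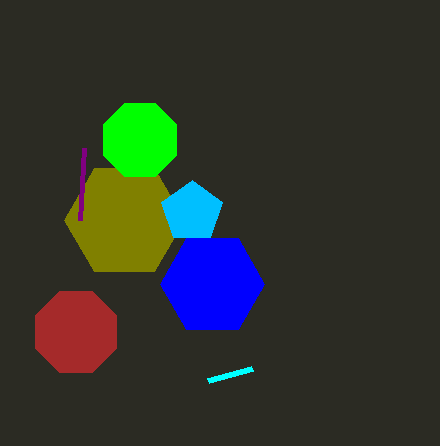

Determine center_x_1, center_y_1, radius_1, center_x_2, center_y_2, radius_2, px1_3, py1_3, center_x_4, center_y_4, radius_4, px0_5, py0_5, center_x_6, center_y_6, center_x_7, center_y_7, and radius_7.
center_x_1 = 124, center_y_1 = 220, radius_1 = 60, center_x_2 = 76, center_y_2 = 332, radius_2 = 44, px1_3 = 80, py1_3 = 220, center_x_4 = 212, center_y_4 = 284, radius_4 = 52, px0_5 = 208, py0_5 = 380, center_x_6 = 140, center_y_6 = 140, center_x_7 = 192, center_y_7 = 212, radius_7 = 32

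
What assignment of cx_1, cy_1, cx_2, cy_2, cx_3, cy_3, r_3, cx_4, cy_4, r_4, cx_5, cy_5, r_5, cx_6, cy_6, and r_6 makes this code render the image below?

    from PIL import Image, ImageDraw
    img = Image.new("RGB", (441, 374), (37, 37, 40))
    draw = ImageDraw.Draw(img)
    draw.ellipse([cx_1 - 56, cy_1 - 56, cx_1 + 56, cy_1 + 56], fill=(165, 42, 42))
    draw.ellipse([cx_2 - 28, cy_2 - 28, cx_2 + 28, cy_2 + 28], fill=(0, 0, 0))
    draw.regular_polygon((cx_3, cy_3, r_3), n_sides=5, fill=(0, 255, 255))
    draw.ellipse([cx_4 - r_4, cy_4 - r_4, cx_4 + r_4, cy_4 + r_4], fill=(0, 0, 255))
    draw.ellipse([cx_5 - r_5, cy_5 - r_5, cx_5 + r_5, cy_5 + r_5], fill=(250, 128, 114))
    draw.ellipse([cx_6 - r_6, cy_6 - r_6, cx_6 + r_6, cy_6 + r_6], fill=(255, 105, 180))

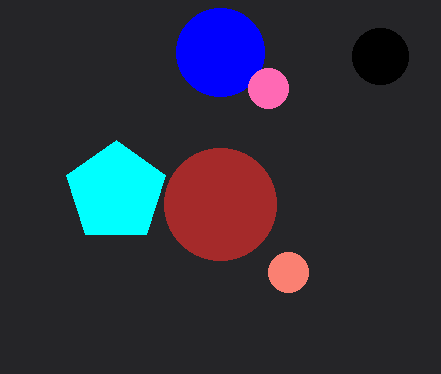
cx_1 = 220
cy_1 = 204
cx_2 = 380
cy_2 = 56
cx_3 = 116
cy_3 = 192
r_3 = 52
cx_4 = 220
cy_4 = 52
r_4 = 44
cx_5 = 288
cy_5 = 272
r_5 = 20
cx_6 = 268
cy_6 = 88
r_6 = 20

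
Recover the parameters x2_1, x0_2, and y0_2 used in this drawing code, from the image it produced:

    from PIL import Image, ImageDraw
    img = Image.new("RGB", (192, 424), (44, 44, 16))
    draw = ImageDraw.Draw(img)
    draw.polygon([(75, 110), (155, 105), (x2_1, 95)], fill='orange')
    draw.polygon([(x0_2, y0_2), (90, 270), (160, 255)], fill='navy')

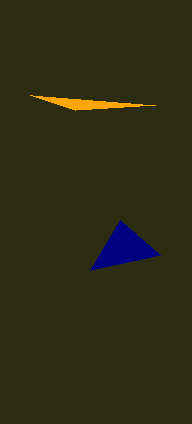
x2_1 = 30; x0_2 = 120; y0_2 = 220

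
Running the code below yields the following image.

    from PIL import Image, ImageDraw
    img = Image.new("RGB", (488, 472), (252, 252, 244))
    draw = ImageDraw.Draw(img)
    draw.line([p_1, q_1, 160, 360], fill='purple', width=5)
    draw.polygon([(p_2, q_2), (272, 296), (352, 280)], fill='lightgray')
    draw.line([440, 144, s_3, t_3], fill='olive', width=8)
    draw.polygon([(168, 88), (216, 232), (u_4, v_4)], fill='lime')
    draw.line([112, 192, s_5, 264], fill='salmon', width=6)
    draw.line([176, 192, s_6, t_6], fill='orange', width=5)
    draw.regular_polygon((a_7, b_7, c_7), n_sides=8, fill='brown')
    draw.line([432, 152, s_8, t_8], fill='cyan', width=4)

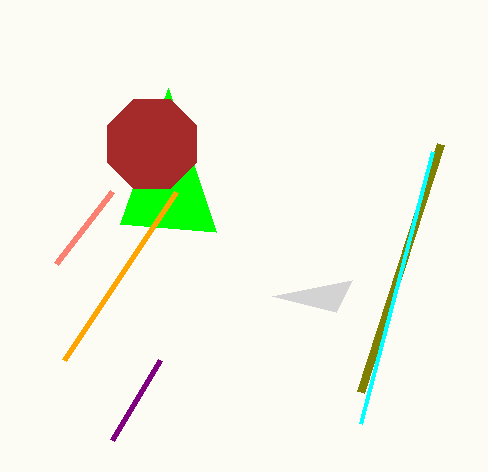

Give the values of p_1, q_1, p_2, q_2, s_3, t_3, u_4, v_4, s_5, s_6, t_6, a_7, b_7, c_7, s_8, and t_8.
p_1 = 112
q_1 = 440
p_2 = 336
q_2 = 312
s_3 = 360
t_3 = 392
u_4 = 120
v_4 = 224
s_5 = 56
s_6 = 64
t_6 = 360
a_7 = 152
b_7 = 144
c_7 = 48
s_8 = 360
t_8 = 424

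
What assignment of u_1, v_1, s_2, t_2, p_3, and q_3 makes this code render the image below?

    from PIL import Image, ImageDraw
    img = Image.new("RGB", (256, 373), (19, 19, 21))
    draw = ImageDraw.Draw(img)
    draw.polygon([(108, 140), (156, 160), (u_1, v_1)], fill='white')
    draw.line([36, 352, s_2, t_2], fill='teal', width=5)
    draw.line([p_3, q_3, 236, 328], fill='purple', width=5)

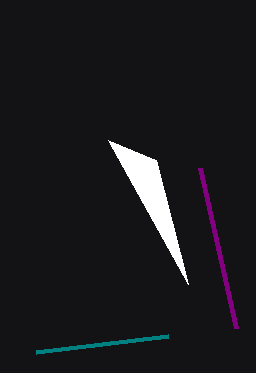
u_1 = 188, v_1 = 284, s_2 = 168, t_2 = 336, p_3 = 200, q_3 = 168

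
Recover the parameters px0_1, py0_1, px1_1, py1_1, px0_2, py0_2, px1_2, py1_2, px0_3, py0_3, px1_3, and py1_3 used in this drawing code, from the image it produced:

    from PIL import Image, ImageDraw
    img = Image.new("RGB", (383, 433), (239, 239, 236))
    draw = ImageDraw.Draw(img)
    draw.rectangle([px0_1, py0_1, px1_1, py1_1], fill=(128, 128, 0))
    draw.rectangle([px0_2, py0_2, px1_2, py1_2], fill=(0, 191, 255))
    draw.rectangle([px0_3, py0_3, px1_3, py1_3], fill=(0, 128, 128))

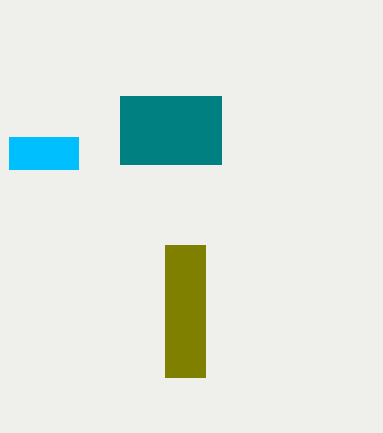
px0_1 = 165
py0_1 = 245
px1_1 = 205
py1_1 = 377
px0_2 = 9
py0_2 = 137
px1_2 = 78
py1_2 = 169
px0_3 = 120
py0_3 = 96
px1_3 = 221
py1_3 = 164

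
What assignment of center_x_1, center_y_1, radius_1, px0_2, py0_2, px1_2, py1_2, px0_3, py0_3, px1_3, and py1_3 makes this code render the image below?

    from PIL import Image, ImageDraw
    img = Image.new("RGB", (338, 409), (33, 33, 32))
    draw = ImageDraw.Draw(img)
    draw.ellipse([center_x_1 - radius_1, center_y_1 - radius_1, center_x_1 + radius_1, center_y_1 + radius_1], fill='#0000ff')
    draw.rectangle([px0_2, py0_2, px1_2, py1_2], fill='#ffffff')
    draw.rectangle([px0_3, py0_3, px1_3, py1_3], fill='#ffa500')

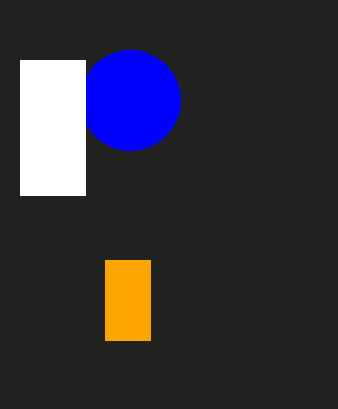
center_x_1 = 130, center_y_1 = 100, radius_1 = 50, px0_2 = 20, py0_2 = 60, px1_2 = 85, py1_2 = 195, px0_3 = 105, py0_3 = 260, px1_3 = 150, py1_3 = 340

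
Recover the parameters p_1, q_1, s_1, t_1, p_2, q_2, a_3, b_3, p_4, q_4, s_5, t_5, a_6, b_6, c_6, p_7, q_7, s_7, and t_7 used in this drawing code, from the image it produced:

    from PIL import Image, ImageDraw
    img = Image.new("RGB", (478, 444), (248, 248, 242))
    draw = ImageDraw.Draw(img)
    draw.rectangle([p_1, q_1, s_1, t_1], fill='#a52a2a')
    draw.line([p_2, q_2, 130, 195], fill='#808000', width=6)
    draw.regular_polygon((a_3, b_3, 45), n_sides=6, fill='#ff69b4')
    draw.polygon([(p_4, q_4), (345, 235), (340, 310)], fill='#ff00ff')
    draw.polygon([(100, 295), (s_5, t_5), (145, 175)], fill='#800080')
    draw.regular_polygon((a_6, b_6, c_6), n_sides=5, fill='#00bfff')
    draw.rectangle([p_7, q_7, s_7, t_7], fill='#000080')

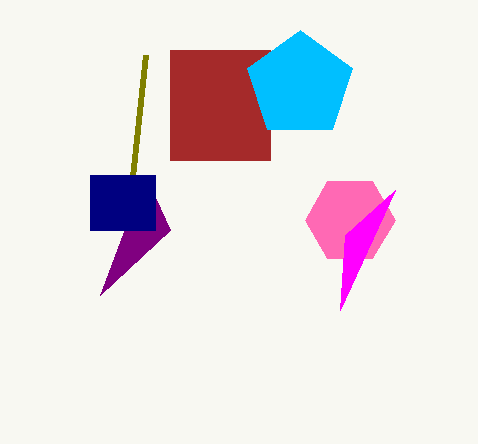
p_1 = 170; q_1 = 50; s_1 = 270; t_1 = 160; p_2 = 145; q_2 = 55; a_3 = 350; b_3 = 220; p_4 = 395; q_4 = 190; s_5 = 170; t_5 = 230; a_6 = 300; b_6 = 85; c_6 = 55; p_7 = 90; q_7 = 175; s_7 = 155; t_7 = 230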